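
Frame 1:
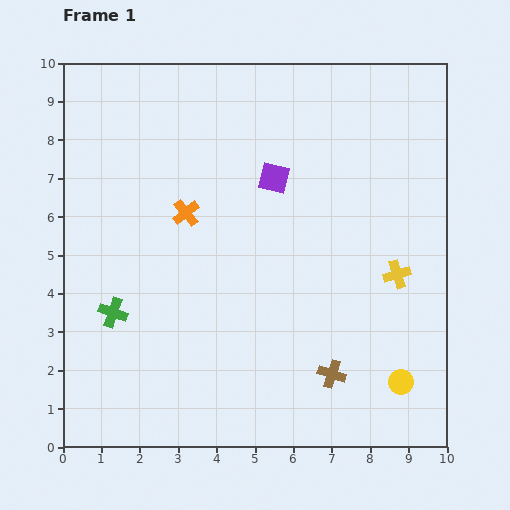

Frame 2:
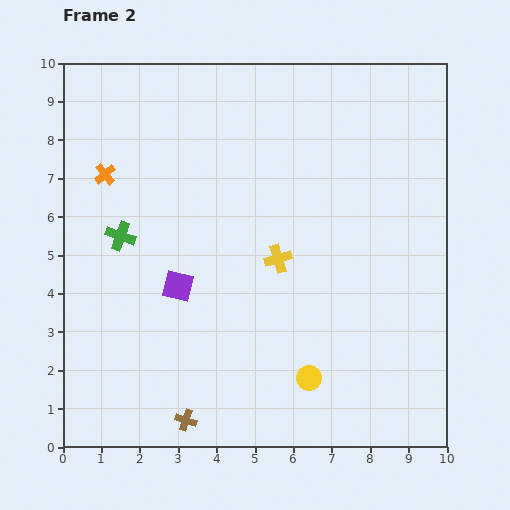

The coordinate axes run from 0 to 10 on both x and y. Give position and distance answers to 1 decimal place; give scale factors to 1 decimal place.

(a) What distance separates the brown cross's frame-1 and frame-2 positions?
4.0

The brown cross moved from (7.0, 1.9) to (3.2, 0.7), a distance of √(3.8² + 1.2²) ≈ 4.0.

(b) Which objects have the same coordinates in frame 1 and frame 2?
none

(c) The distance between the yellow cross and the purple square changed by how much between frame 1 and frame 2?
-1.4

Distance in frame 1: 4.1. Distance in frame 2: 2.7.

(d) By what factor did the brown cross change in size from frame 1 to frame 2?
0.8×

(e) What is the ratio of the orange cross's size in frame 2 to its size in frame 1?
0.8×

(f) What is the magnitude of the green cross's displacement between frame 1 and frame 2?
2.0

The green cross moved from (1.3, 3.5) to (1.5, 5.5), a distance of √(0.2² + 2.0²) ≈ 2.0.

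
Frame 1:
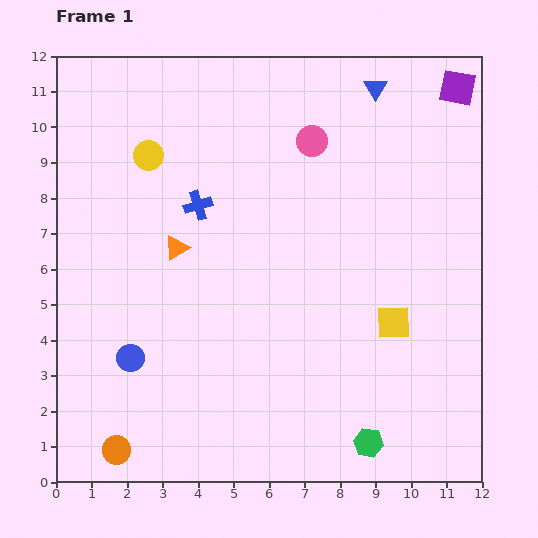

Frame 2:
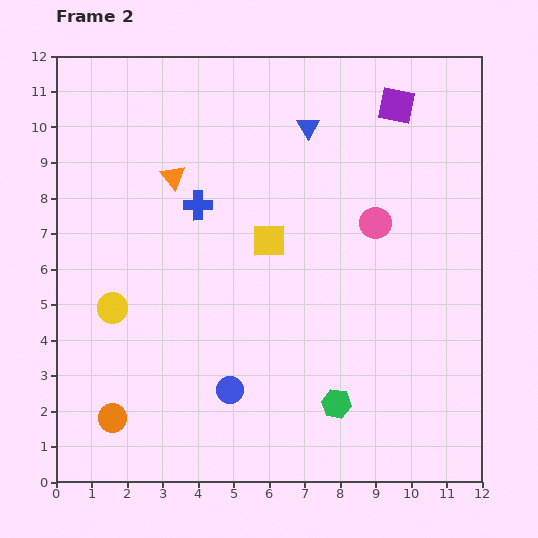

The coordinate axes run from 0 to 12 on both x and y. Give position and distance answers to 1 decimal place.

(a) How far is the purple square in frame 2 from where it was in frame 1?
1.8

The purple square moved from (11.3, 11.1) to (9.6, 10.6), a distance of √(1.7² + 0.5²) ≈ 1.8.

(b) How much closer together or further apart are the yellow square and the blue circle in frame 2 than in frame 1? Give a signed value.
-3.2

Distance in frame 1: 7.5. Distance in frame 2: 4.3.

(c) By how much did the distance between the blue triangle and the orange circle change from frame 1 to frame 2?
-2.6

Distance in frame 1: 12.5. Distance in frame 2: 9.9.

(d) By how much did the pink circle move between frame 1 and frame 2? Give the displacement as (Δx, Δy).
(1.8, -2.3)

The pink circle was at (7.2, 9.6) in frame 1 and (9.0, 7.3) in frame 2.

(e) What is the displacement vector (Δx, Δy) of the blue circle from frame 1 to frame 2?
(2.8, -0.9)

The blue circle was at (2.1, 3.5) in frame 1 and (4.9, 2.6) in frame 2.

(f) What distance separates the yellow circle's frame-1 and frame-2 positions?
4.4

The yellow circle moved from (2.6, 9.2) to (1.6, 4.9), a distance of √(1.0² + 4.3²) ≈ 4.4.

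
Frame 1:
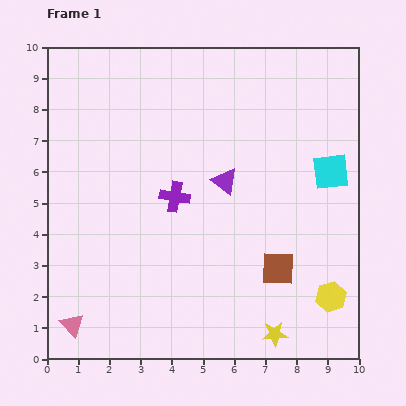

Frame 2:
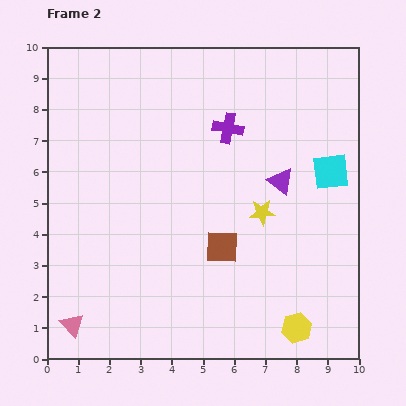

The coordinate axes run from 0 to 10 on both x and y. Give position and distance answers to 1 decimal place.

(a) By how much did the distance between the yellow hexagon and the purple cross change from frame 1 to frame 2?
+0.9

Distance in frame 1: 5.9. Distance in frame 2: 6.8.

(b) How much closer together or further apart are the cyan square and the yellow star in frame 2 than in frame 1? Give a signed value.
-2.9

Distance in frame 1: 5.5. Distance in frame 2: 2.6.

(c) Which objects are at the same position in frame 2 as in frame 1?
the cyan square, the pink triangle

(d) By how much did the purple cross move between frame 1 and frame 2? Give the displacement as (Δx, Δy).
(1.7, 2.2)

The purple cross was at (4.1, 5.2) in frame 1 and (5.8, 7.4) in frame 2.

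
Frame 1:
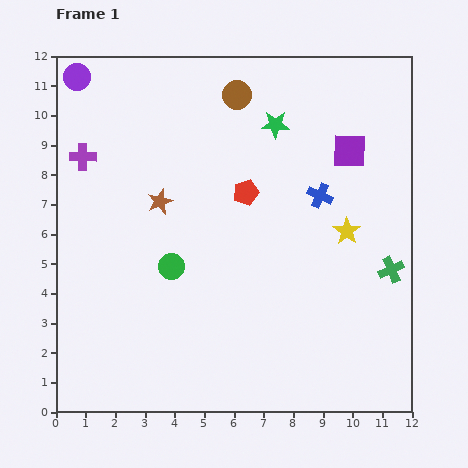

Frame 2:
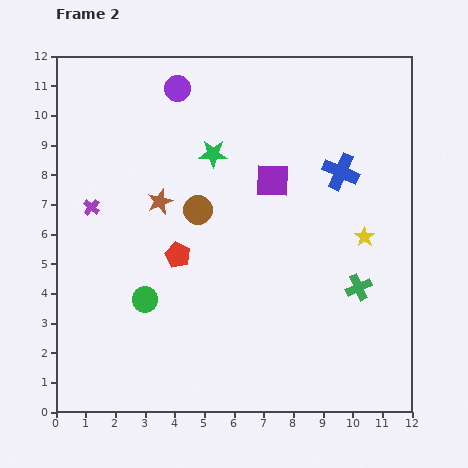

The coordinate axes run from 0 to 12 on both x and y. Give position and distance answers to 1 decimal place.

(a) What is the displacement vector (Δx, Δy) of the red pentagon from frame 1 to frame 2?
(-2.3, -2.1)

The red pentagon was at (6.4, 7.4) in frame 1 and (4.1, 5.3) in frame 2.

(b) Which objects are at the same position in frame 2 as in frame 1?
the brown star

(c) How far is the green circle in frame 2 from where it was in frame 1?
1.4

The green circle moved from (3.9, 4.9) to (3.0, 3.8), a distance of √(0.9² + 1.1²) ≈ 1.4.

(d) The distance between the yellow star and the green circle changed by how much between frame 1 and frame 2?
+1.7

Distance in frame 1: 6.0. Distance in frame 2: 7.7.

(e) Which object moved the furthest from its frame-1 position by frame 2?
the brown circle

(moved 4.1; next 3.4)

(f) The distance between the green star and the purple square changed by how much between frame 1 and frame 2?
-0.5

Distance in frame 1: 2.7. Distance in frame 2: 2.2.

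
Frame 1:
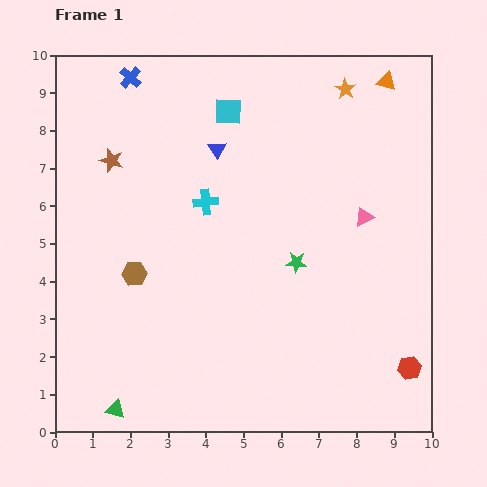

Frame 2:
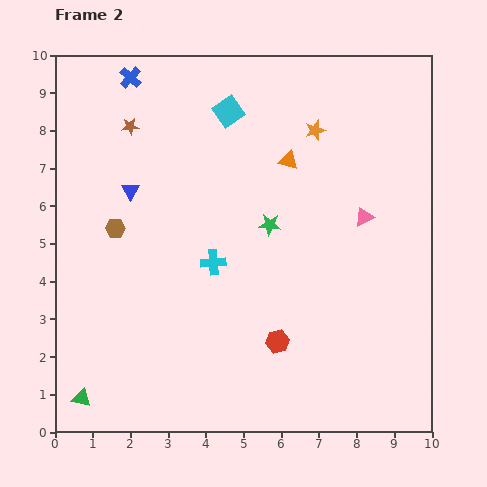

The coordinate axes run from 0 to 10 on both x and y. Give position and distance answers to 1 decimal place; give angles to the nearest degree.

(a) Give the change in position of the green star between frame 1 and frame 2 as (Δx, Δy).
(-0.7, 1.0)

The green star was at (6.4, 4.5) in frame 1 and (5.7, 5.5) in frame 2.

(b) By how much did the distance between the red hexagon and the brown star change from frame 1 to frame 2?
-2.7

Distance in frame 1: 9.6. Distance in frame 2: 6.9.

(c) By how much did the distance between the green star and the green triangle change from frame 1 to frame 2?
+0.6

Distance in frame 1: 6.2. Distance in frame 2: 6.8.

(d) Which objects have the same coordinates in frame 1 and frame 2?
the blue cross, the cyan square, the pink triangle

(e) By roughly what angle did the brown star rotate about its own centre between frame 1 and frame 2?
23° counter-clockwise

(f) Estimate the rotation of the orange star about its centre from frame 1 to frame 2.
22° clockwise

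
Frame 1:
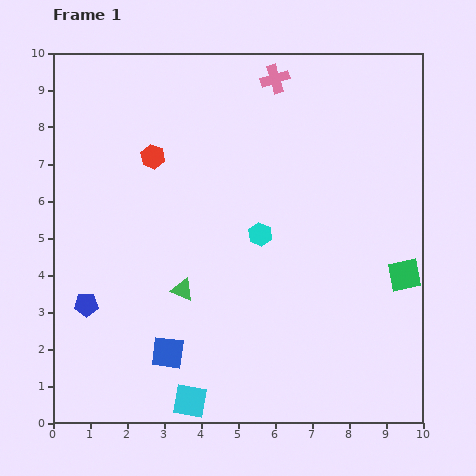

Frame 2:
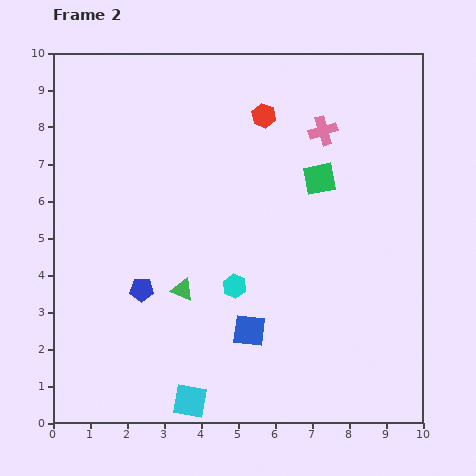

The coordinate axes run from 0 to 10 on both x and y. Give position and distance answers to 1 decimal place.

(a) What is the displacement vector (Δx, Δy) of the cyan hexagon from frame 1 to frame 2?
(-0.7, -1.4)

The cyan hexagon was at (5.6, 5.1) in frame 1 and (4.9, 3.7) in frame 2.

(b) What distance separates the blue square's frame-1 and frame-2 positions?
2.3

The blue square moved from (3.1, 1.9) to (5.3, 2.5), a distance of √(2.2² + 0.6²) ≈ 2.3.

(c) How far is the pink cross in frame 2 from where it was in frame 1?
1.9

The pink cross moved from (6.0, 9.3) to (7.3, 7.9), a distance of √(1.3² + 1.4²) ≈ 1.9.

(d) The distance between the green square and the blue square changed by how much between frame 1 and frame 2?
-2.2

Distance in frame 1: 6.7. Distance in frame 2: 4.5.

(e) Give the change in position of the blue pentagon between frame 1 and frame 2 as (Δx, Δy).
(1.5, 0.4)

The blue pentagon was at (0.9, 3.2) in frame 1 and (2.4, 3.6) in frame 2.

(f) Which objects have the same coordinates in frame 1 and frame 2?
the green triangle, the cyan square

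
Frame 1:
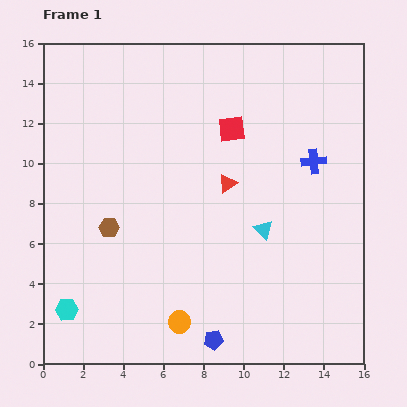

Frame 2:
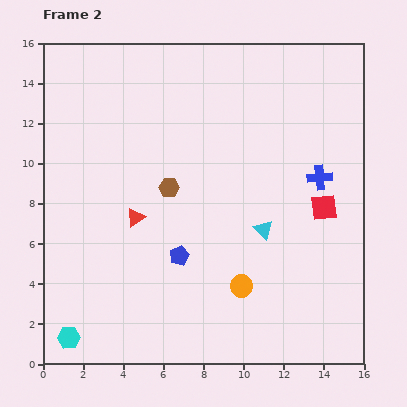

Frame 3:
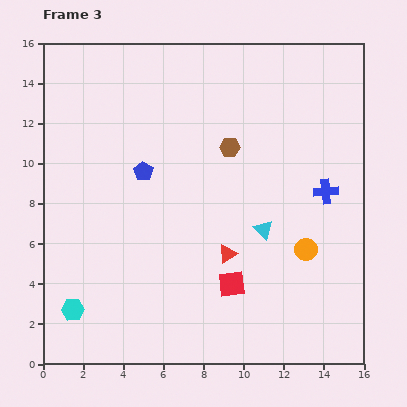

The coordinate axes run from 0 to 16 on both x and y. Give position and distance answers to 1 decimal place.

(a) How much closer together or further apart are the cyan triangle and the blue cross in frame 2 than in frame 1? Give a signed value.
-0.4

Distance in frame 1: 4.2. Distance in frame 2: 3.8.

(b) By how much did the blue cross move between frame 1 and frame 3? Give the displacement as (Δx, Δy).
(0.6, -1.5)

The blue cross was at (13.5, 10.1) in frame 1 and (14.1, 8.6) in frame 3.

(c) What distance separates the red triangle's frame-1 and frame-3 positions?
3.5

The red triangle moved from (9.2, 9.0) to (9.2, 5.5), a distance of √(0.0² + 3.5²) ≈ 3.5.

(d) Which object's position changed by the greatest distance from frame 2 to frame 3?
the red square

(moved 6.0; next 4.9)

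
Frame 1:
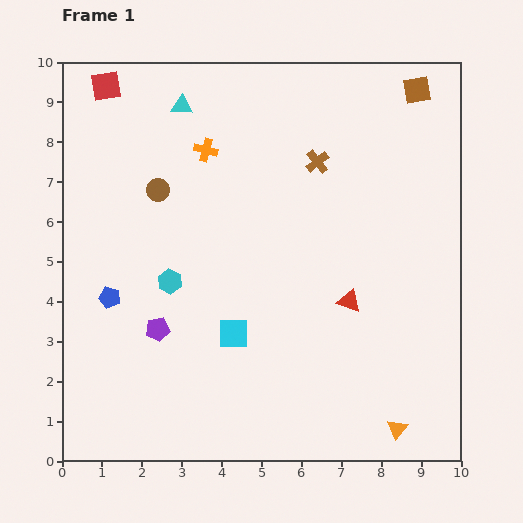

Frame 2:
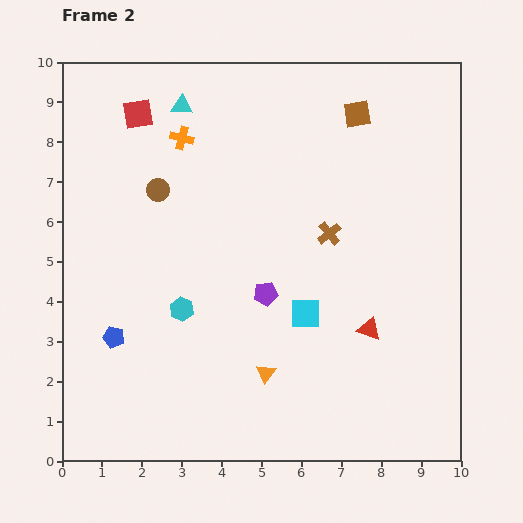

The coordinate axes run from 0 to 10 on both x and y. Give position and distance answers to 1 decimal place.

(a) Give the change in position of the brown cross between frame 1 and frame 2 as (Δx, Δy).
(0.3, -1.8)

The brown cross was at (6.4, 7.5) in frame 1 and (6.7, 5.7) in frame 2.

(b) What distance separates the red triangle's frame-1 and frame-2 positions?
0.9

The red triangle moved from (7.2, 4.0) to (7.7, 3.3), a distance of √(0.5² + 0.7²) ≈ 0.9.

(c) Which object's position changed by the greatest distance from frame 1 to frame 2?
the orange triangle

(moved 3.6; next 2.8)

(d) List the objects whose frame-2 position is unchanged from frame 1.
the brown circle, the cyan triangle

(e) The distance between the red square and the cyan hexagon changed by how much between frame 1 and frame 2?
-0.2

Distance in frame 1: 5.2. Distance in frame 2: 5.0.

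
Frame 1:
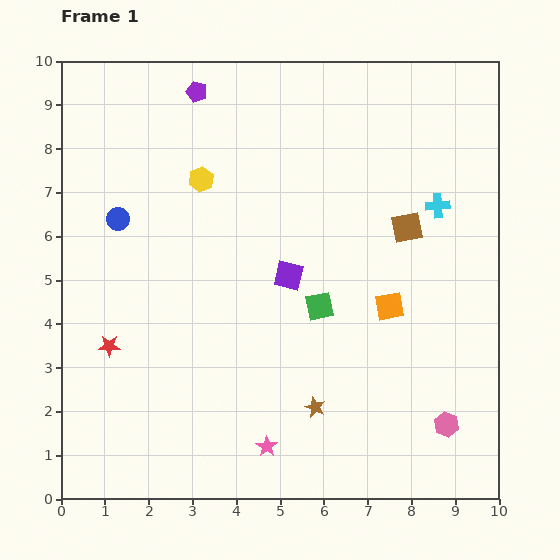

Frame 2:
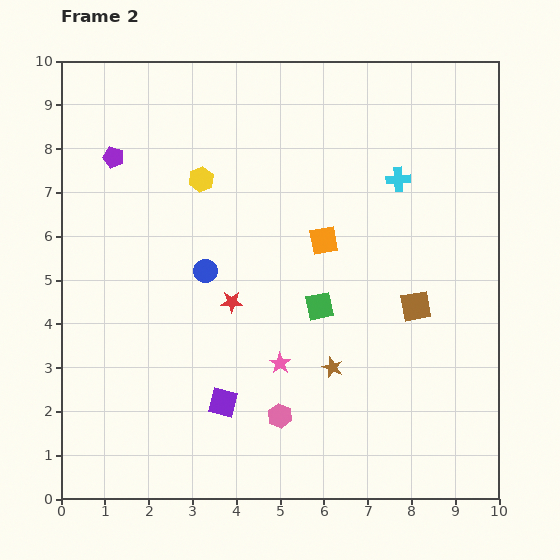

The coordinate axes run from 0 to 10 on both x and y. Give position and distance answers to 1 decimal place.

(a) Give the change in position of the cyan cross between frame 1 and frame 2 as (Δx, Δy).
(-0.9, 0.6)

The cyan cross was at (8.6, 6.7) in frame 1 and (7.7, 7.3) in frame 2.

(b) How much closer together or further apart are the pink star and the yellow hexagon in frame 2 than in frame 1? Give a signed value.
-1.7

Distance in frame 1: 6.3. Distance in frame 2: 4.6.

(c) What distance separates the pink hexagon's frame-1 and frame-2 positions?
3.8

The pink hexagon moved from (8.8, 1.7) to (5.0, 1.9), a distance of √(3.8² + 0.2²) ≈ 3.8.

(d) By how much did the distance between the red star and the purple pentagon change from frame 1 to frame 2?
-1.8

Distance in frame 1: 6.1. Distance in frame 2: 4.3.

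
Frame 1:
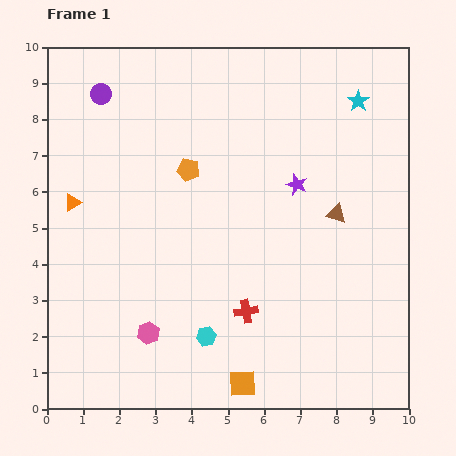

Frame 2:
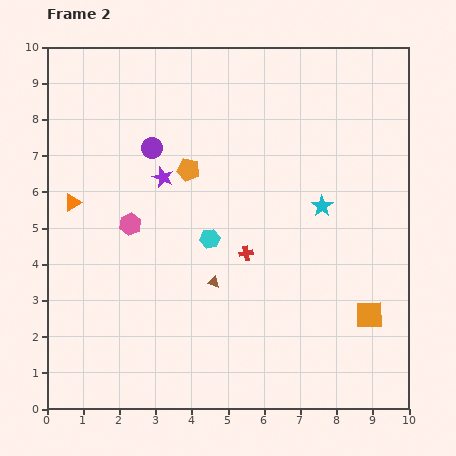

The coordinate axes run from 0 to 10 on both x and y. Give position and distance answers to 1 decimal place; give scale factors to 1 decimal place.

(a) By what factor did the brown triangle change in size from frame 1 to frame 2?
0.6×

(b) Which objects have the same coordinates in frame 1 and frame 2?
the orange pentagon, the orange triangle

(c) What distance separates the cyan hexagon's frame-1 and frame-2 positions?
2.7

The cyan hexagon moved from (4.4, 2.0) to (4.5, 4.7), a distance of √(0.1² + 2.7²) ≈ 2.7.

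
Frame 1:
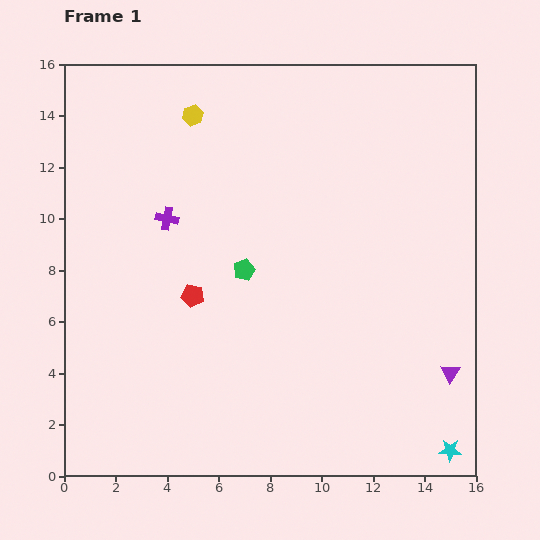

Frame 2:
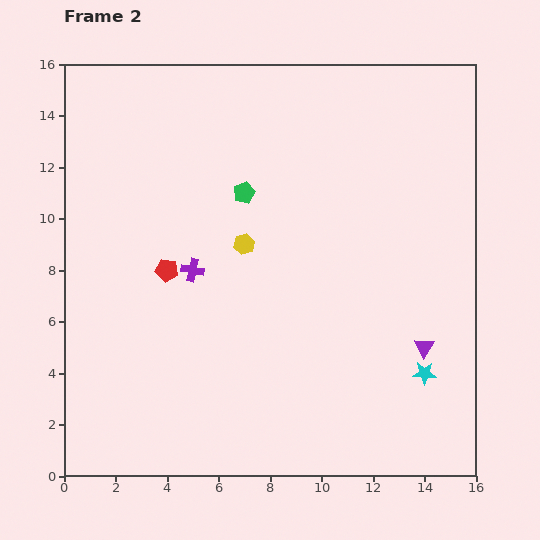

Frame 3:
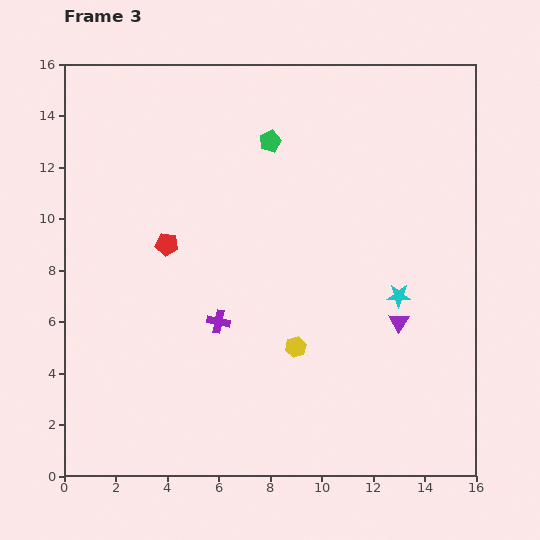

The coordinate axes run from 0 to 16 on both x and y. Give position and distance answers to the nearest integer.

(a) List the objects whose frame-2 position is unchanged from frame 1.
none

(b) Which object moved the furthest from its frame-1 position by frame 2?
the yellow hexagon

(moved 5; next 3)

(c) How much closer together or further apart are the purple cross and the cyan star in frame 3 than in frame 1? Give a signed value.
-7

Distance in frame 1: 14. Distance in frame 3: 7.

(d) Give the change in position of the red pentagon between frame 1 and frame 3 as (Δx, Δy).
(-1, 2)

The red pentagon was at (5, 7) in frame 1 and (4, 9) in frame 3.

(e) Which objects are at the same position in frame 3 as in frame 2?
none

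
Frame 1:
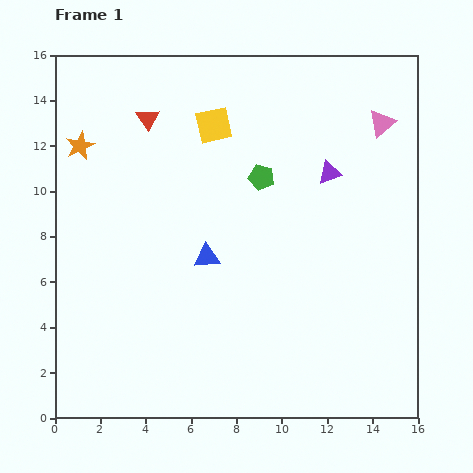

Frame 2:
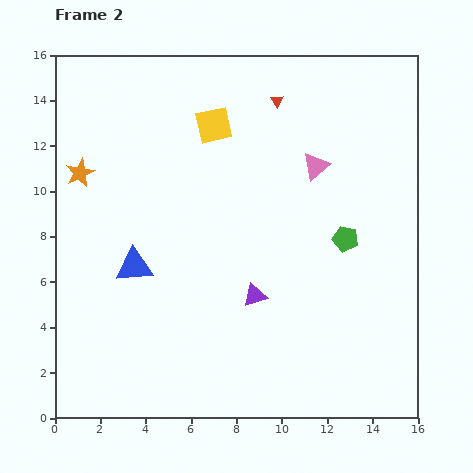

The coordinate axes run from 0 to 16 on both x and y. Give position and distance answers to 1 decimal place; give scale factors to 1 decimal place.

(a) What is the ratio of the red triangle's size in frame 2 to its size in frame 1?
0.6×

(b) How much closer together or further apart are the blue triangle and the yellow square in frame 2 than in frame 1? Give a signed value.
+1.3

Distance in frame 1: 5.8. Distance in frame 2: 7.1.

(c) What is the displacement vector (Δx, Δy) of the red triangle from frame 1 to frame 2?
(5.7, 0.8)

The red triangle was at (4.1, 13.2) in frame 1 and (9.8, 14.0) in frame 2.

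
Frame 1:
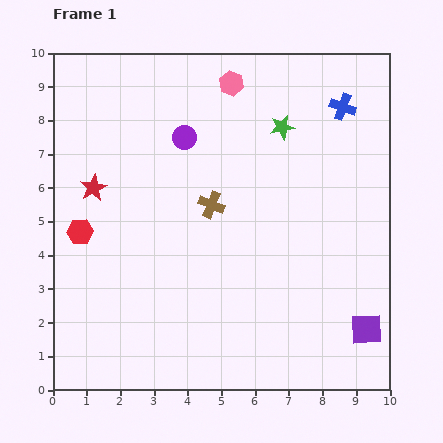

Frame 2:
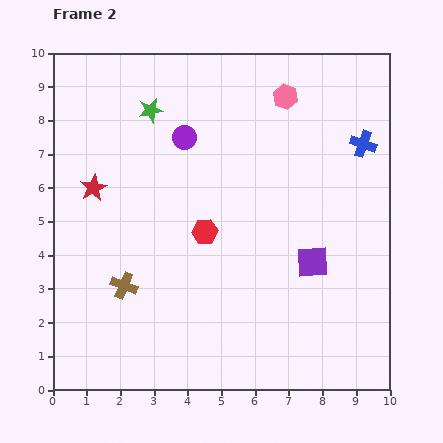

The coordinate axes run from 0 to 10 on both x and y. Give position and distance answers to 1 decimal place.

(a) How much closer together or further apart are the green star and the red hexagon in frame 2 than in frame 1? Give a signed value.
-2.9

Distance in frame 1: 6.8. Distance in frame 2: 3.9.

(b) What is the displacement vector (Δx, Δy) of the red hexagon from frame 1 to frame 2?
(3.7, 0.0)

The red hexagon was at (0.8, 4.7) in frame 1 and (4.5, 4.7) in frame 2.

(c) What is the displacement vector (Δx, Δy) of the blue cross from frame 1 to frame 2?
(0.6, -1.1)

The blue cross was at (8.6, 8.4) in frame 1 and (9.2, 7.3) in frame 2.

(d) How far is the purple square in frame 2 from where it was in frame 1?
2.6

The purple square moved from (9.3, 1.8) to (7.7, 3.8), a distance of √(1.6² + 2.0²) ≈ 2.6.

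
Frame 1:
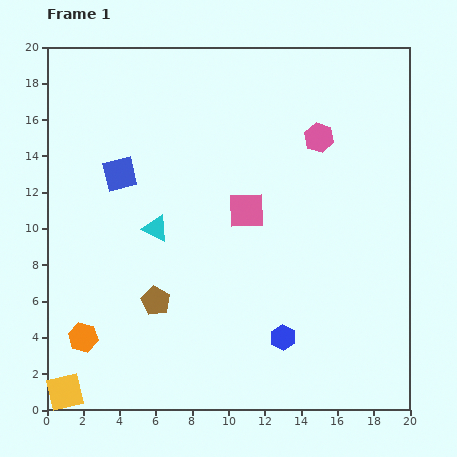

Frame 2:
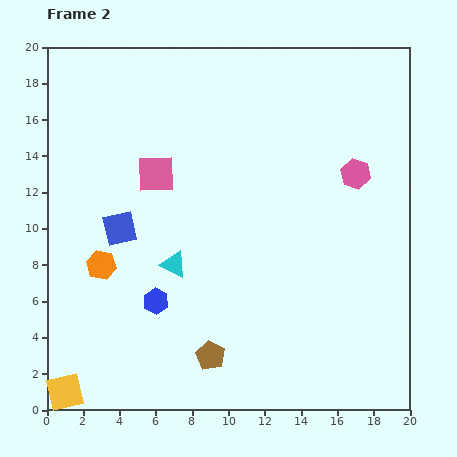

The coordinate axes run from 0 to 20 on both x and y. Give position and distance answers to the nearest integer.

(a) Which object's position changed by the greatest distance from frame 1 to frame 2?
the blue hexagon

(moved 7; next 5)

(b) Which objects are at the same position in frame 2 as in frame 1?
the yellow square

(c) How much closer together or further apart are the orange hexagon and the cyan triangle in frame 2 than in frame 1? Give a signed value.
-3

Distance in frame 1: 7. Distance in frame 2: 4.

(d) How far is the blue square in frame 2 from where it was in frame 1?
3

The blue square moved from (4, 13) to (4, 10), a distance of √(0² + 3²) ≈ 3.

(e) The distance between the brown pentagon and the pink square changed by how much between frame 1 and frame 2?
+3

Distance in frame 1: 7. Distance in frame 2: 10.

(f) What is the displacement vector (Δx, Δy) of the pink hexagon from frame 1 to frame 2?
(2, -2)

The pink hexagon was at (15, 15) in frame 1 and (17, 13) in frame 2.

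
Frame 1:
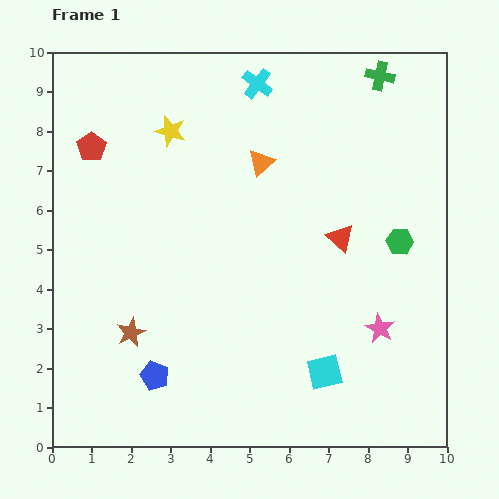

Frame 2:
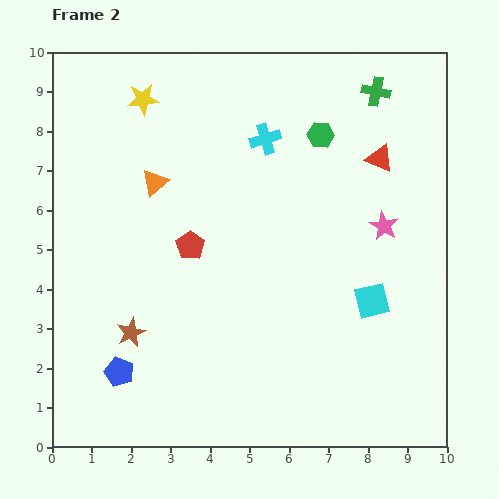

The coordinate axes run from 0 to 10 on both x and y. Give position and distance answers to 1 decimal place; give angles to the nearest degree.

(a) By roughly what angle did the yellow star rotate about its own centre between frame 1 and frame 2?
21° counter-clockwise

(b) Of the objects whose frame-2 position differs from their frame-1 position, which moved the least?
the green cross

(moved 0.4)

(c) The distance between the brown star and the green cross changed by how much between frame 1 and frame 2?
-0.4

Distance in frame 1: 9.1. Distance in frame 2: 8.7.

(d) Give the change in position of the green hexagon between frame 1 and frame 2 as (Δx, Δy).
(-2.0, 2.7)

The green hexagon was at (8.8, 5.2) in frame 1 and (6.8, 7.9) in frame 2.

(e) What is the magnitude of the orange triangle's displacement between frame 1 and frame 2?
2.7

The orange triangle moved from (5.3, 7.2) to (2.6, 6.7), a distance of √(2.7² + 0.5²) ≈ 2.7.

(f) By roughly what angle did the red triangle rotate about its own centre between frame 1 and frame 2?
17° counter-clockwise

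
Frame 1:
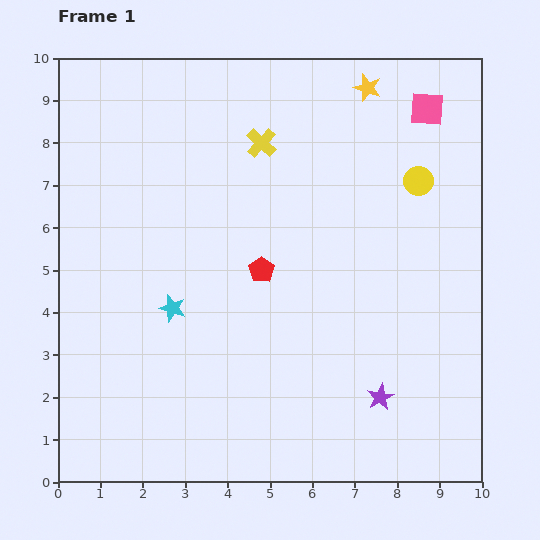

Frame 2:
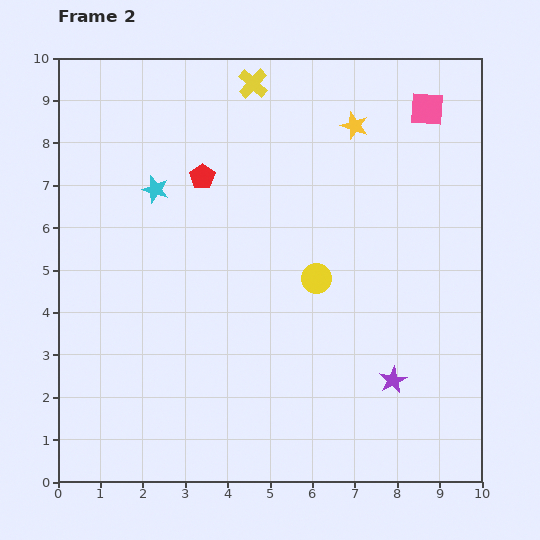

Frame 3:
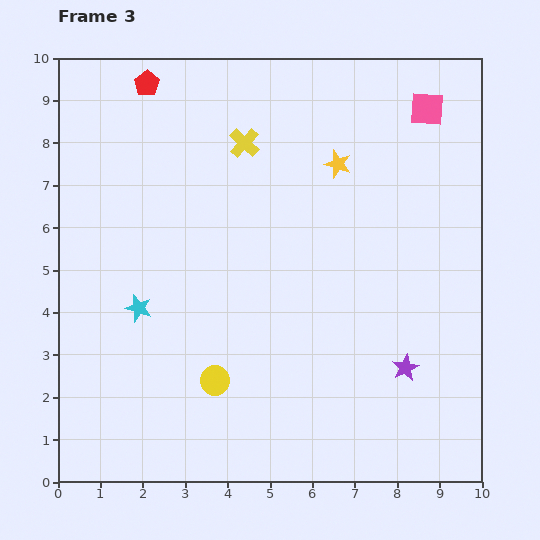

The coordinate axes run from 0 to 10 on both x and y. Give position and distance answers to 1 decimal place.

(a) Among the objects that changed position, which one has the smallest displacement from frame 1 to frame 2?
the purple star

(moved 0.5)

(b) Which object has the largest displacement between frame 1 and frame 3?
the yellow circle

(moved 6.7; next 5.2)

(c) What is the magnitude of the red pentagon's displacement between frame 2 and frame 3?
2.6

The red pentagon moved from (3.4, 7.2) to (2.1, 9.4), a distance of √(1.3² + 2.2²) ≈ 2.6.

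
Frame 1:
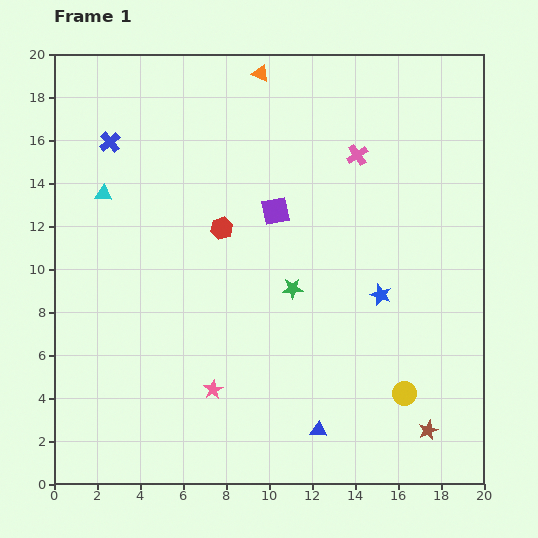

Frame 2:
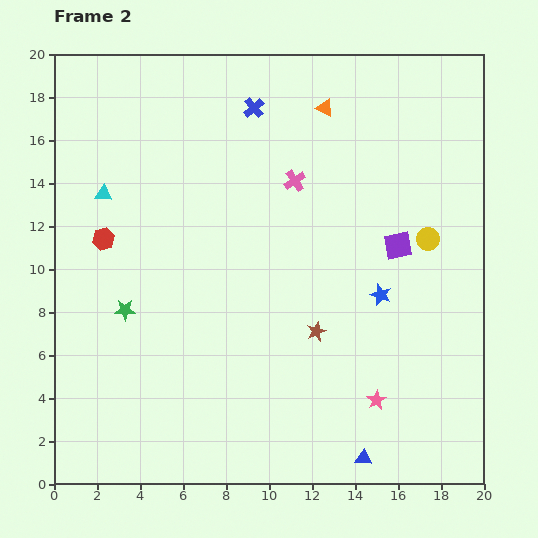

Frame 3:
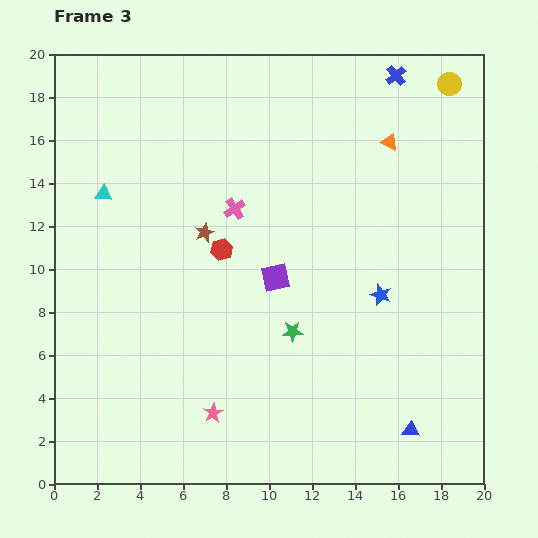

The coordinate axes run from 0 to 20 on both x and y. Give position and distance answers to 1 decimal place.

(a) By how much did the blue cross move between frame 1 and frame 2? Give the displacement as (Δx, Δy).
(6.7, 1.6)

The blue cross was at (2.6, 15.9) in frame 1 and (9.3, 17.5) in frame 2.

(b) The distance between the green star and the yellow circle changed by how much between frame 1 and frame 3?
+6.5

Distance in frame 1: 7.1. Distance in frame 3: 13.6.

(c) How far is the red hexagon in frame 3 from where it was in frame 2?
5.5

The red hexagon moved from (2.3, 11.4) to (7.8, 10.9), a distance of √(5.5² + 0.5²) ≈ 5.5.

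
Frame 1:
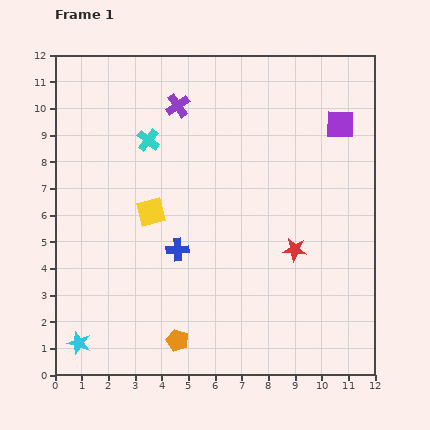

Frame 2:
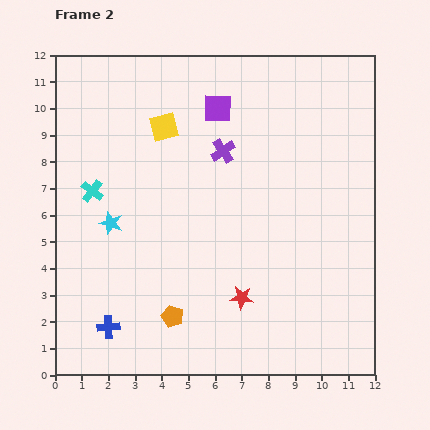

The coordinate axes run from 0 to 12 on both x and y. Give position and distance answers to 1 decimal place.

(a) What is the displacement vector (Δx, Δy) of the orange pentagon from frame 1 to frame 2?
(-0.2, 0.9)

The orange pentagon was at (4.6, 1.3) in frame 1 and (4.4, 2.2) in frame 2.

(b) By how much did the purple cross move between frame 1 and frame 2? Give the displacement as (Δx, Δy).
(1.7, -1.7)

The purple cross was at (4.6, 10.1) in frame 1 and (6.3, 8.4) in frame 2.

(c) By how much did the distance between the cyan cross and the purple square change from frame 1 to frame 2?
-1.6

Distance in frame 1: 7.2. Distance in frame 2: 5.6.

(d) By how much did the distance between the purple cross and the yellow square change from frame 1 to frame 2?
-1.7

Distance in frame 1: 4.1. Distance in frame 2: 2.4.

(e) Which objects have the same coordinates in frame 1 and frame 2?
none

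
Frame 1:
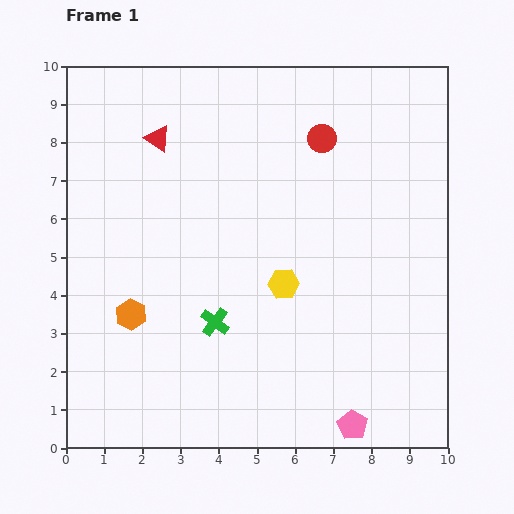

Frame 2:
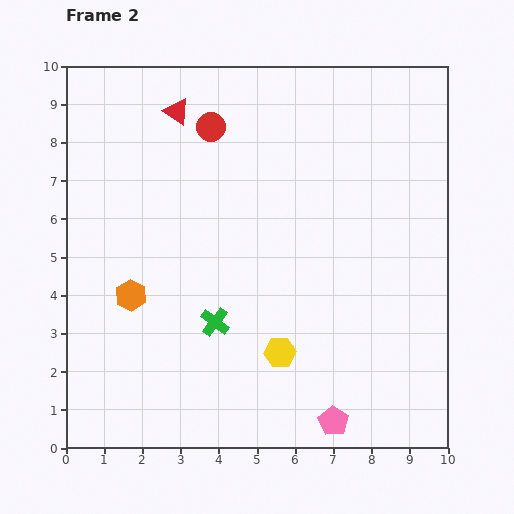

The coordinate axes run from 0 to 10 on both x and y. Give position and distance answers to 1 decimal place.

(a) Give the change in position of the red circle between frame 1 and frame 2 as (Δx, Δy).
(-2.9, 0.3)

The red circle was at (6.7, 8.1) in frame 1 and (3.8, 8.4) in frame 2.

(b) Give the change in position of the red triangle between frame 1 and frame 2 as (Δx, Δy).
(0.5, 0.7)

The red triangle was at (2.4, 8.1) in frame 1 and (2.9, 8.8) in frame 2.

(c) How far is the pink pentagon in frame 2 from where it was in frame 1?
0.5

The pink pentagon moved from (7.5, 0.6) to (7.0, 0.7), a distance of √(0.5² + 0.1²) ≈ 0.5.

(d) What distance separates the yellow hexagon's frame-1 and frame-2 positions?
1.8

The yellow hexagon moved from (5.7, 4.3) to (5.6, 2.5), a distance of √(0.1² + 1.8²) ≈ 1.8.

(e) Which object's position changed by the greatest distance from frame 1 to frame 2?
the red circle

(moved 2.9; next 1.8)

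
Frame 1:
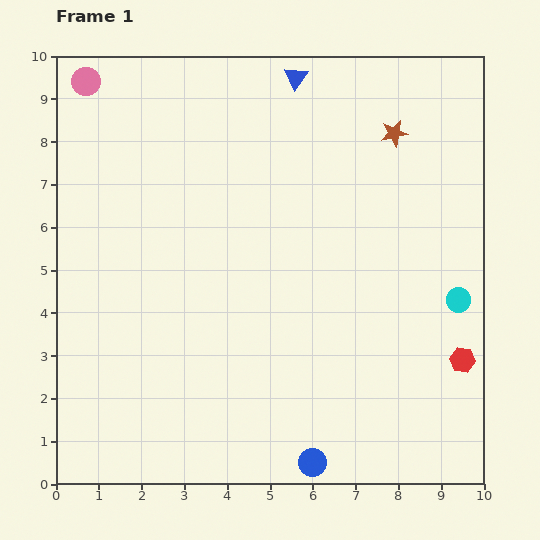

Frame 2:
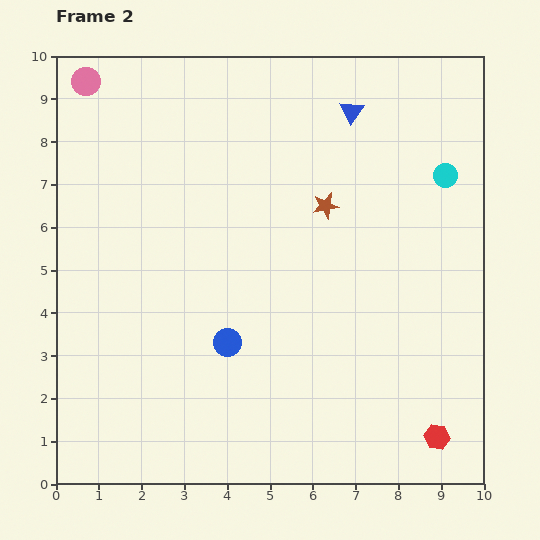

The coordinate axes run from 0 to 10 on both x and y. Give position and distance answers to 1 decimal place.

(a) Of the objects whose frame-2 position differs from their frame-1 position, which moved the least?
the blue triangle

(moved 1.5)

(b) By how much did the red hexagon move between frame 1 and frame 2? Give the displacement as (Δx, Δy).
(-0.6, -1.8)

The red hexagon was at (9.5, 2.9) in frame 1 and (8.9, 1.1) in frame 2.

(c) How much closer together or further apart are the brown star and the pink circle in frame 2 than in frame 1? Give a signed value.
-1.0

Distance in frame 1: 7.3. Distance in frame 2: 6.3.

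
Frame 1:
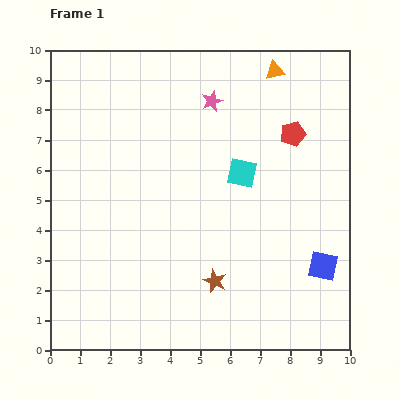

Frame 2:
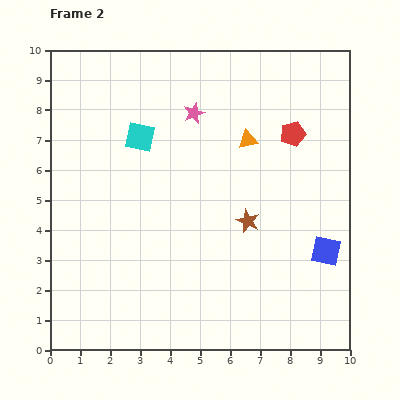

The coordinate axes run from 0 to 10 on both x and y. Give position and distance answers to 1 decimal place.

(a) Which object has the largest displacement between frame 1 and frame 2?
the cyan square

(moved 3.6; next 2.5)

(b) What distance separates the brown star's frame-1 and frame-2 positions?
2.3

The brown star moved from (5.5, 2.3) to (6.6, 4.3), a distance of √(1.1² + 2.0²) ≈ 2.3.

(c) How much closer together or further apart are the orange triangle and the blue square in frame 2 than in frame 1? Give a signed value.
-2.2

Distance in frame 1: 6.7. Distance in frame 2: 4.5.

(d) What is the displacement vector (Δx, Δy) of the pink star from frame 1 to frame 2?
(-0.6, -0.4)

The pink star was at (5.4, 8.3) in frame 1 and (4.8, 7.9) in frame 2.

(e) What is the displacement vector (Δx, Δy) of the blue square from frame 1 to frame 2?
(0.1, 0.5)

The blue square was at (9.1, 2.8) in frame 1 and (9.2, 3.3) in frame 2.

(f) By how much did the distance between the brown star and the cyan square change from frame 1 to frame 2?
+0.9

Distance in frame 1: 3.7. Distance in frame 2: 4.6.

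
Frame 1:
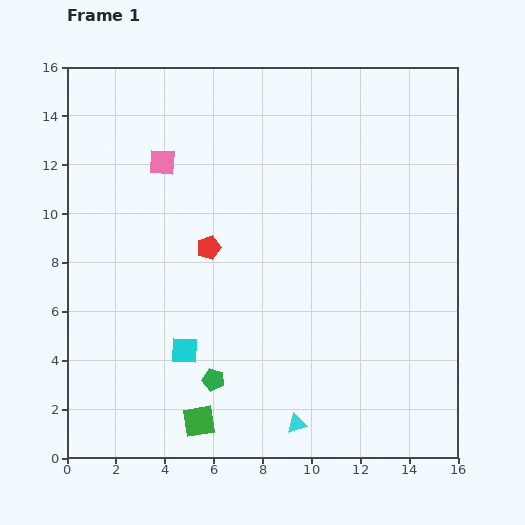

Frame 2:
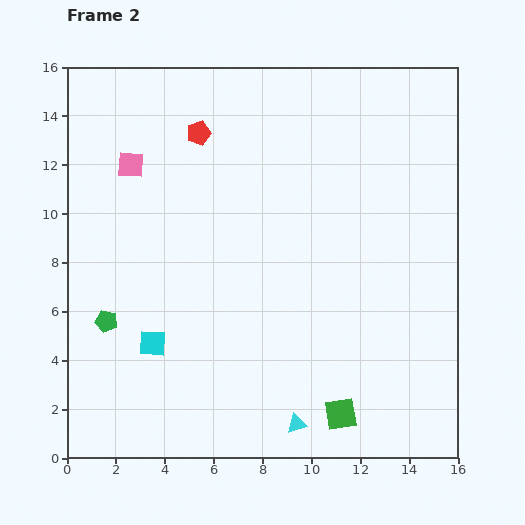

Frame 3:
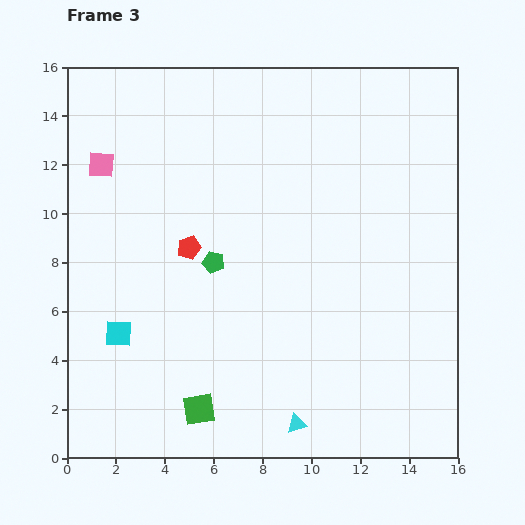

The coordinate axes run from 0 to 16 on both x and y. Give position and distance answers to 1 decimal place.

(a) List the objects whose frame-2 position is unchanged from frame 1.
the cyan triangle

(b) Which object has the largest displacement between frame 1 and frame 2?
the green square

(moved 5.8; next 5.0)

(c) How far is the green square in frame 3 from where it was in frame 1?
0.5

The green square moved from (5.4, 1.5) to (5.4, 2.0), a distance of √(0.0² + 0.5²) ≈ 0.5.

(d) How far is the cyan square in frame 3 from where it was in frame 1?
2.8

The cyan square moved from (4.8, 4.4) to (2.1, 5.1), a distance of √(2.7² + 0.7²) ≈ 2.8.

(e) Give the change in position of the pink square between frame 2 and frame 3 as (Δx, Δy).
(-1.2, 0.0)

The pink square was at (2.6, 12.0) in frame 2 and (1.4, 12.0) in frame 3.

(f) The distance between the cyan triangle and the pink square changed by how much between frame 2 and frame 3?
+0.7

Distance in frame 2: 12.6. Distance in frame 3: 13.3.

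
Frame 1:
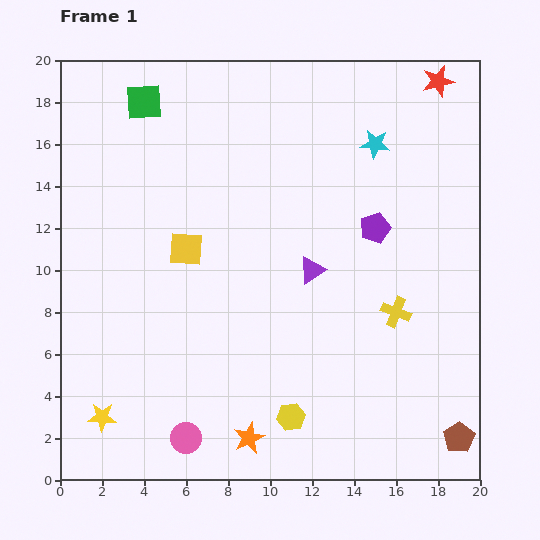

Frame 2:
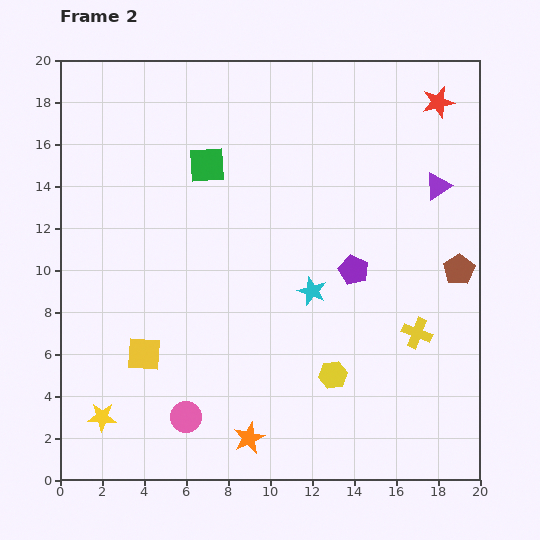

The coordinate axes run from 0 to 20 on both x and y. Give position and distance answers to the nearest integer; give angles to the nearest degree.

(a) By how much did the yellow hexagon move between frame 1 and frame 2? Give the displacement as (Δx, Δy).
(2, 2)

The yellow hexagon was at (11, 3) in frame 1 and (13, 5) in frame 2.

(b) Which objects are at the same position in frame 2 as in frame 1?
the yellow star, the orange star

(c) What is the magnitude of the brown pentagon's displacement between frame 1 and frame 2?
8

The brown pentagon moved from (19, 2) to (19, 10), a distance of √(0² + 8²) ≈ 8.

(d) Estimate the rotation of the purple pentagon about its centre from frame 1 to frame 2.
28° counter-clockwise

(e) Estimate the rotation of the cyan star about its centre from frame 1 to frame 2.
15° clockwise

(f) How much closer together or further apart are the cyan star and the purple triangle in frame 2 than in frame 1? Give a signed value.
+1

Distance in frame 1: 7. Distance in frame 2: 8.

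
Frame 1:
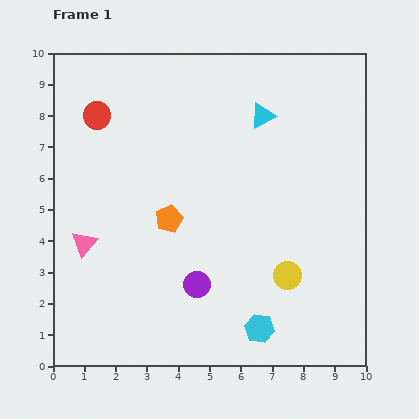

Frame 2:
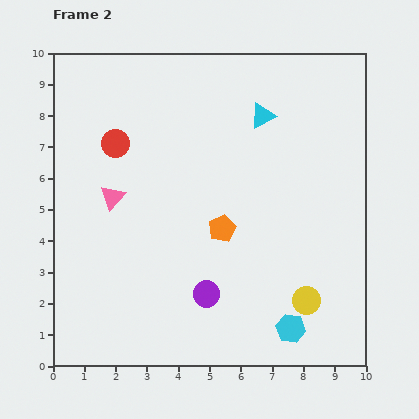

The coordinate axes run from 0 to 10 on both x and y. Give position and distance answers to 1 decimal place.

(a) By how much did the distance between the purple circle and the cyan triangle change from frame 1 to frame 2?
+0.2

Distance in frame 1: 5.8. Distance in frame 2: 6.0.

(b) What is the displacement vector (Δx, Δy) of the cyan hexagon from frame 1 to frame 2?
(1.0, 0.0)

The cyan hexagon was at (6.6, 1.2) in frame 1 and (7.6, 1.2) in frame 2.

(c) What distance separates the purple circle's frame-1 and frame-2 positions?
0.4

The purple circle moved from (4.6, 2.6) to (4.9, 2.3), a distance of √(0.3² + 0.3²) ≈ 0.4.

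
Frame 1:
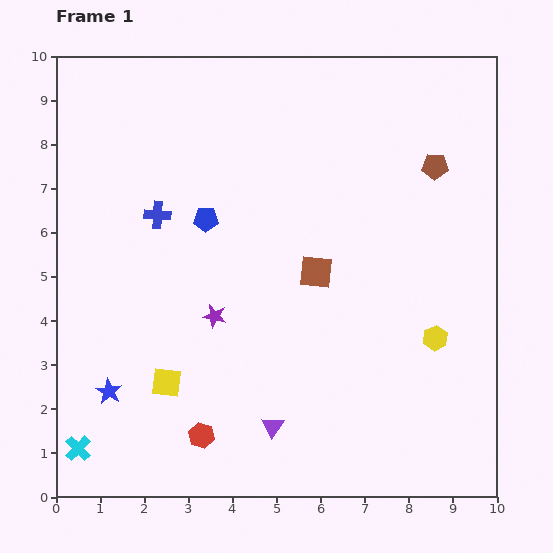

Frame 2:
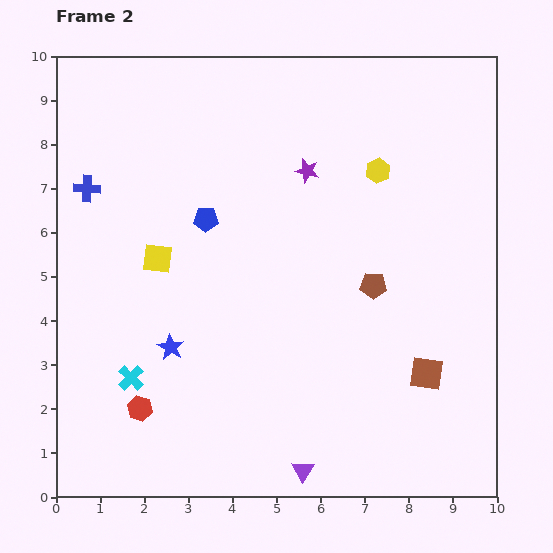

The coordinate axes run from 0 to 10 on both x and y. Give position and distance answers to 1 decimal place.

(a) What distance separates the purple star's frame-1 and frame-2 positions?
3.9

The purple star moved from (3.6, 4.1) to (5.7, 7.4), a distance of √(2.1² + 3.3²) ≈ 3.9.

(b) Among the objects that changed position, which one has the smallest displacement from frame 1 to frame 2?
the purple triangle

(moved 1.2)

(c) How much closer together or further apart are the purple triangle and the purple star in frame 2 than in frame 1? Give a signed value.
+4.0

Distance in frame 1: 2.8. Distance in frame 2: 6.8.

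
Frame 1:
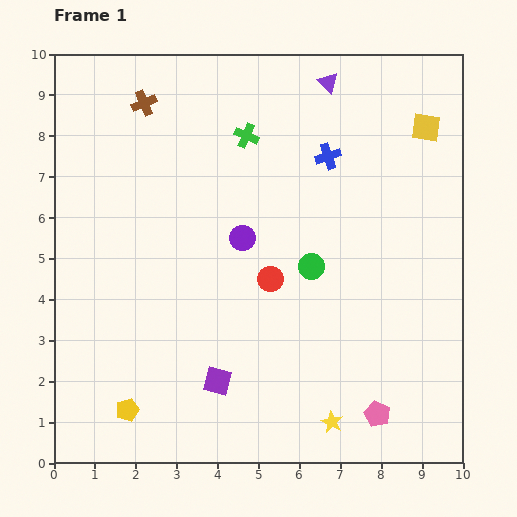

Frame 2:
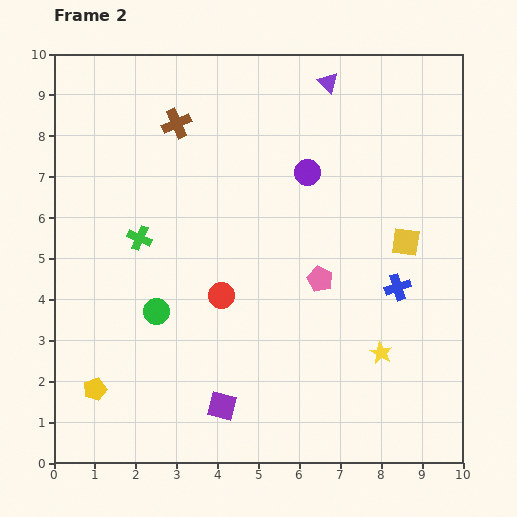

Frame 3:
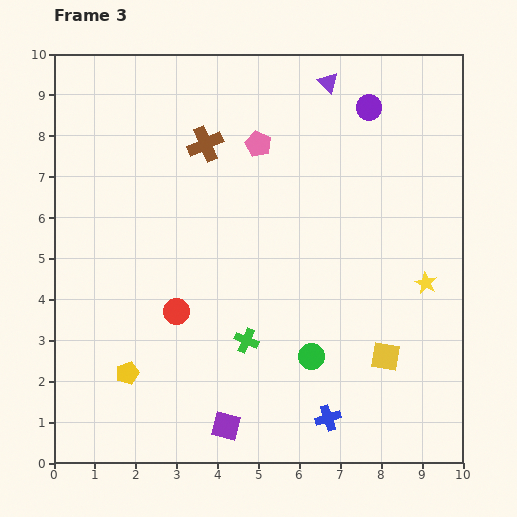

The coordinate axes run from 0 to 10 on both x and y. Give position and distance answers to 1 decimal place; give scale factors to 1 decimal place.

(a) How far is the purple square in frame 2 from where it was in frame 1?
0.6

The purple square moved from (4.0, 2.0) to (4.1, 1.4), a distance of √(0.1² + 0.6²) ≈ 0.6.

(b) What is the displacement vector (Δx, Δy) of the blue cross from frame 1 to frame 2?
(1.7, -3.2)

The blue cross was at (6.7, 7.5) in frame 1 and (8.4, 4.3) in frame 2.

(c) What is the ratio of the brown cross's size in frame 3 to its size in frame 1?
1.4×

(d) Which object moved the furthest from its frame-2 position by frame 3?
the green circle

(moved 4.0; next 3.6)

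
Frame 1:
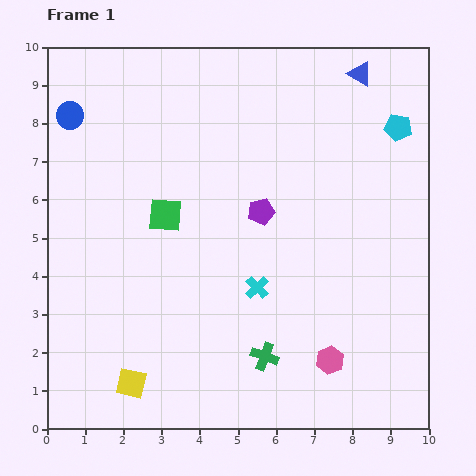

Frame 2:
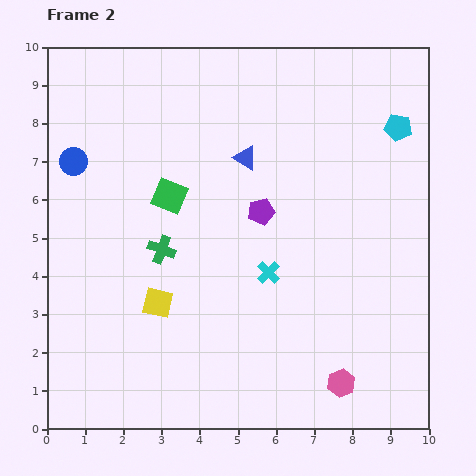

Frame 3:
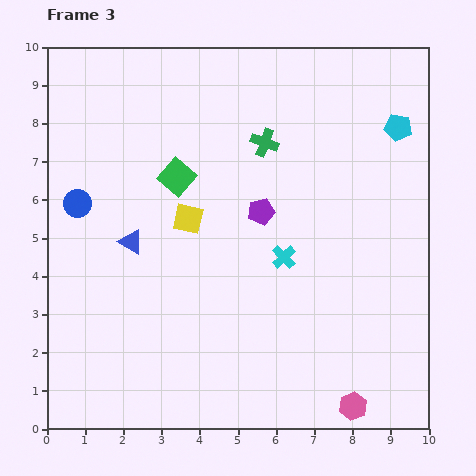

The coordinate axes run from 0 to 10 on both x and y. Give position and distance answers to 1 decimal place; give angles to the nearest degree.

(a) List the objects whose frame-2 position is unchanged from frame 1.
the purple pentagon, the cyan pentagon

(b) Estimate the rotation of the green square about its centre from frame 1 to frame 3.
36° clockwise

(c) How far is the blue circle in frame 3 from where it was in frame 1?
2.3

The blue circle moved from (0.6, 8.2) to (0.8, 5.9), a distance of √(0.2² + 2.3²) ≈ 2.3.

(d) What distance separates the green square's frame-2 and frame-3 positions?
0.5

The green square moved from (3.2, 6.1) to (3.4, 6.6), a distance of √(0.2² + 0.5²) ≈ 0.5.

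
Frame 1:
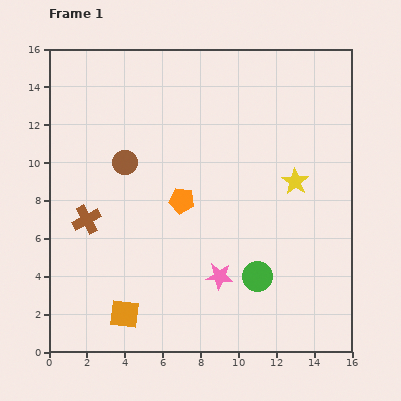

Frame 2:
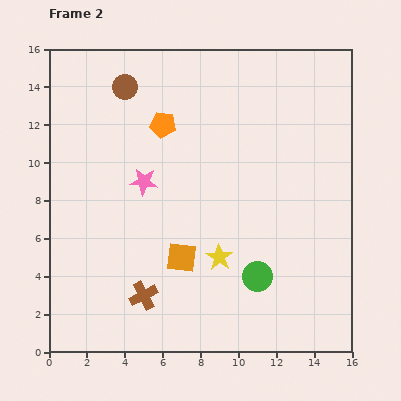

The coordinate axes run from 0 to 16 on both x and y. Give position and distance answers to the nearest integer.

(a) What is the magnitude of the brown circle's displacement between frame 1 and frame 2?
4

The brown circle moved from (4, 10) to (4, 14), a distance of √(0² + 4²) ≈ 4.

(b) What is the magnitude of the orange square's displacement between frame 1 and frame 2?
4

The orange square moved from (4, 2) to (7, 5), a distance of √(3² + 3²) ≈ 4.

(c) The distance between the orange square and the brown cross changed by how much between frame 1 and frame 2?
-2

Distance in frame 1: 5. Distance in frame 2: 3.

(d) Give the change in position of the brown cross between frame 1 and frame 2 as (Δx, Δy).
(3, -4)

The brown cross was at (2, 7) in frame 1 and (5, 3) in frame 2.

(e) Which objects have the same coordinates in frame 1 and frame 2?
the green circle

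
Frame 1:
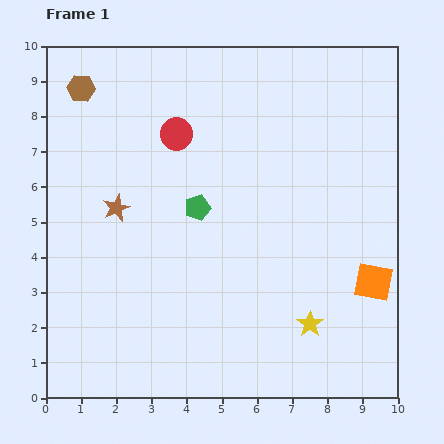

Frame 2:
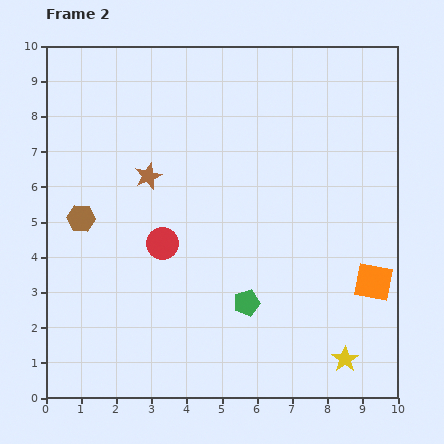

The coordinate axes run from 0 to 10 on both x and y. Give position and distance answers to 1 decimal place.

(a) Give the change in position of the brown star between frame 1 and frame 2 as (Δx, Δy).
(0.9, 0.9)

The brown star was at (2.0, 5.4) in frame 1 and (2.9, 6.3) in frame 2.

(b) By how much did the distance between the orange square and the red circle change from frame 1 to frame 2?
-0.9

Distance in frame 1: 7.0. Distance in frame 2: 6.1.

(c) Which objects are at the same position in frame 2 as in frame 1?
the orange square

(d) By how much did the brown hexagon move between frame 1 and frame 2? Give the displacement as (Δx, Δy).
(0.0, -3.7)

The brown hexagon was at (1.0, 8.8) in frame 1 and (1.0, 5.1) in frame 2.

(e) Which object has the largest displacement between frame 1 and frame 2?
the brown hexagon

(moved 3.7; next 3.1)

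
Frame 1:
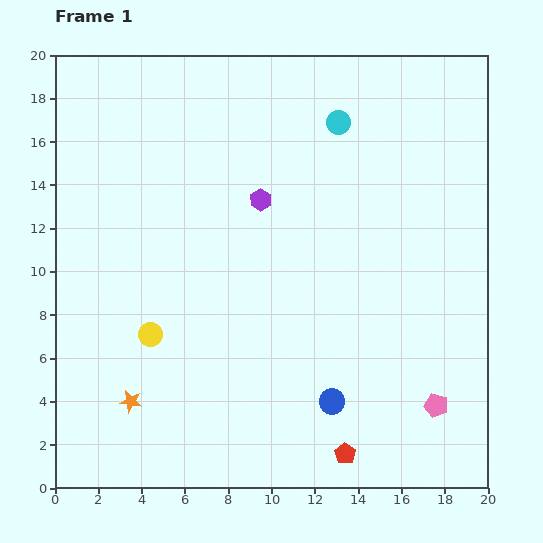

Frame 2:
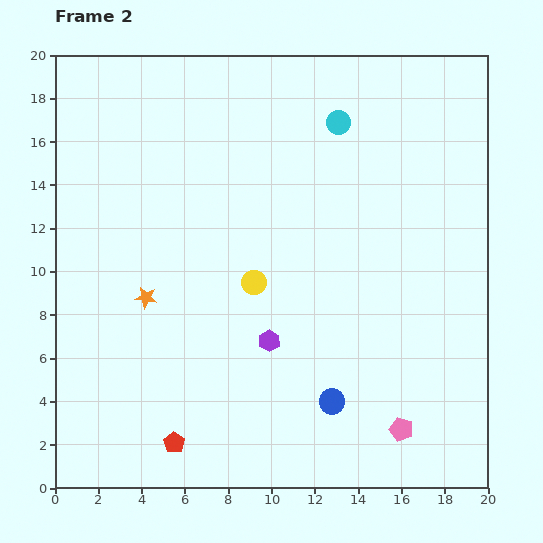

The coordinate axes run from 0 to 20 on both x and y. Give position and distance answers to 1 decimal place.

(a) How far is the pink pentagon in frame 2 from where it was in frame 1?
1.9

The pink pentagon moved from (17.6, 3.8) to (16.0, 2.7), a distance of √(1.6² + 1.1²) ≈ 1.9.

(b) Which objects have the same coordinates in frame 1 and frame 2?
the blue circle, the cyan circle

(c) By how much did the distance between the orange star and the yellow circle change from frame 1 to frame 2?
+1.8

Distance in frame 1: 3.2. Distance in frame 2: 5.0.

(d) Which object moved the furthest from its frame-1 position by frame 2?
the red pentagon

(moved 7.9; next 6.5)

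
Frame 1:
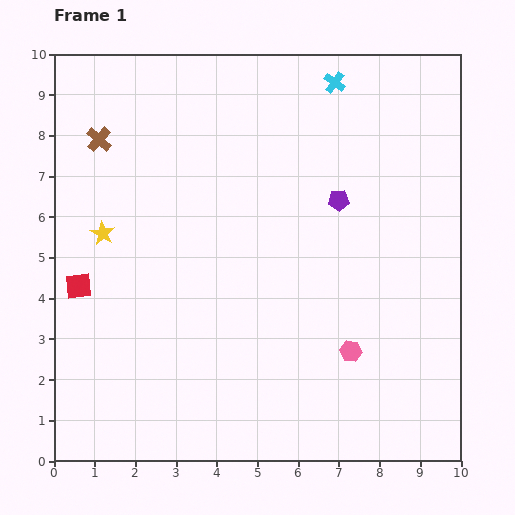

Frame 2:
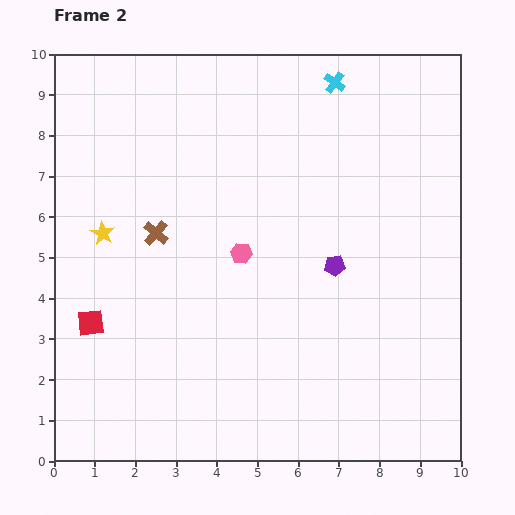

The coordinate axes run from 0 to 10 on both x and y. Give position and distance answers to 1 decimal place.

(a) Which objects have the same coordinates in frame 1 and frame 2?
the cyan cross, the yellow star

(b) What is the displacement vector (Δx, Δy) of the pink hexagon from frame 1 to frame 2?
(-2.7, 2.4)

The pink hexagon was at (7.3, 2.7) in frame 1 and (4.6, 5.1) in frame 2.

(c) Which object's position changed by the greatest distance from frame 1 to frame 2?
the pink hexagon

(moved 3.6; next 2.7)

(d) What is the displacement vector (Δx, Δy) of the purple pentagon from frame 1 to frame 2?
(-0.1, -1.6)

The purple pentagon was at (7.0, 6.4) in frame 1 and (6.9, 4.8) in frame 2.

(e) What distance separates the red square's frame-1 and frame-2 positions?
0.9

The red square moved from (0.6, 4.3) to (0.9, 3.4), a distance of √(0.3² + 0.9²) ≈ 0.9.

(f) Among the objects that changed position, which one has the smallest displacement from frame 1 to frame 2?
the red square

(moved 0.9)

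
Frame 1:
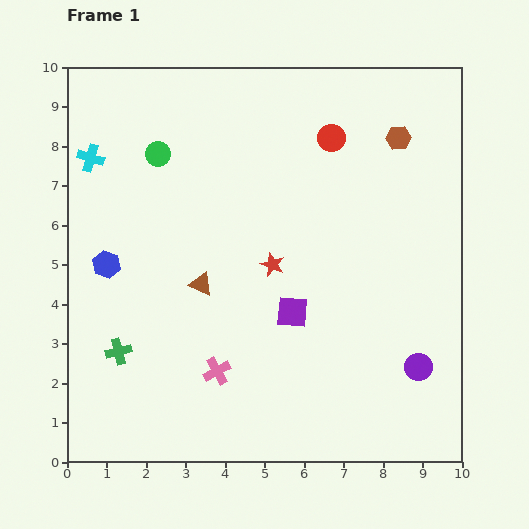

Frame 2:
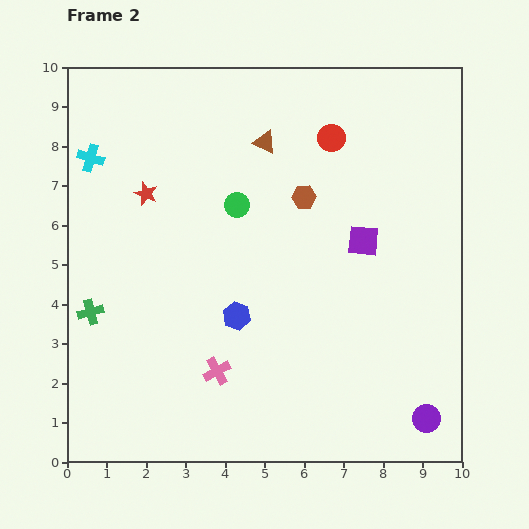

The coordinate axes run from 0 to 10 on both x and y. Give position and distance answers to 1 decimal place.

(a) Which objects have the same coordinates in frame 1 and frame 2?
the pink cross, the cyan cross, the red circle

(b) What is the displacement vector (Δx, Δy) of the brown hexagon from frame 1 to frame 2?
(-2.4, -1.5)

The brown hexagon was at (8.4, 8.2) in frame 1 and (6.0, 6.7) in frame 2.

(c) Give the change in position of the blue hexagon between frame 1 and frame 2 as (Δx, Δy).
(3.3, -1.3)

The blue hexagon was at (1.0, 5.0) in frame 1 and (4.3, 3.7) in frame 2.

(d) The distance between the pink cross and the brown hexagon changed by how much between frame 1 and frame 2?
-2.6

Distance in frame 1: 7.5. Distance in frame 2: 4.9.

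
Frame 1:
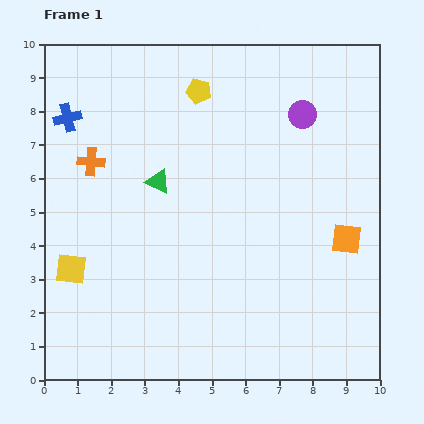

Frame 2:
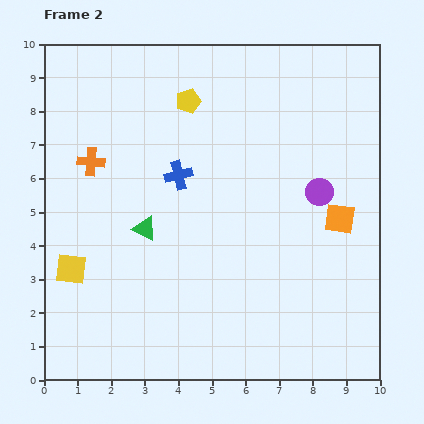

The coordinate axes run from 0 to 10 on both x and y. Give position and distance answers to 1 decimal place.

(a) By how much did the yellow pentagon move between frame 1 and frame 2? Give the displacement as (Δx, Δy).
(-0.3, -0.3)

The yellow pentagon was at (4.6, 8.6) in frame 1 and (4.3, 8.3) in frame 2.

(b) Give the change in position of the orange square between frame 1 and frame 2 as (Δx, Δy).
(-0.2, 0.6)

The orange square was at (9.0, 4.2) in frame 1 and (8.8, 4.8) in frame 2.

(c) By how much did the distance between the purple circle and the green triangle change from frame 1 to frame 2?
+0.6

Distance in frame 1: 4.7. Distance in frame 2: 5.3.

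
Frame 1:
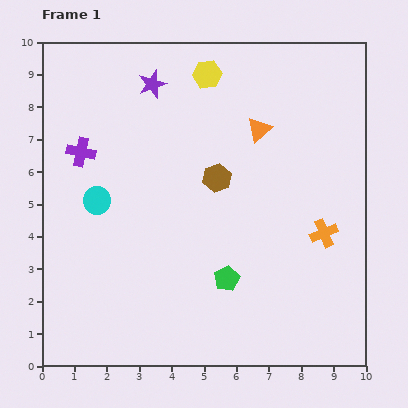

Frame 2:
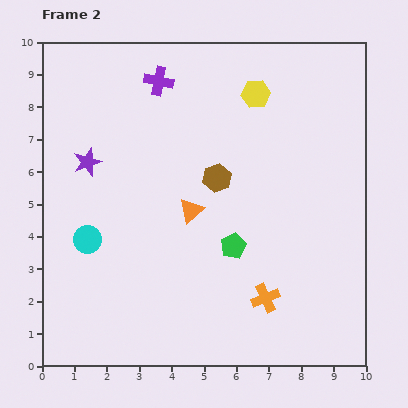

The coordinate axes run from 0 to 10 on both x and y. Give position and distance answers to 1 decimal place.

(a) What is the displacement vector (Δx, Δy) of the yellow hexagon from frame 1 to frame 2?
(1.5, -0.6)

The yellow hexagon was at (5.1, 9.0) in frame 1 and (6.6, 8.4) in frame 2.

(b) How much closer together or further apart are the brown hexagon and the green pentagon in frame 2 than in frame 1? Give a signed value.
-0.9

Distance in frame 1: 3.1. Distance in frame 2: 2.2.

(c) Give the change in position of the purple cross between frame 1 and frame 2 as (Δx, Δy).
(2.4, 2.2)

The purple cross was at (1.2, 6.6) in frame 1 and (3.6, 8.8) in frame 2.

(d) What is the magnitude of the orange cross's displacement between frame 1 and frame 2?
2.7

The orange cross moved from (8.7, 4.1) to (6.9, 2.1), a distance of √(1.8² + 2.0²) ≈ 2.7.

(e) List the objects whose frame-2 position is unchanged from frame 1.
the brown hexagon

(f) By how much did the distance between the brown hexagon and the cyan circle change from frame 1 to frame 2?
+0.6

Distance in frame 1: 3.8. Distance in frame 2: 4.4.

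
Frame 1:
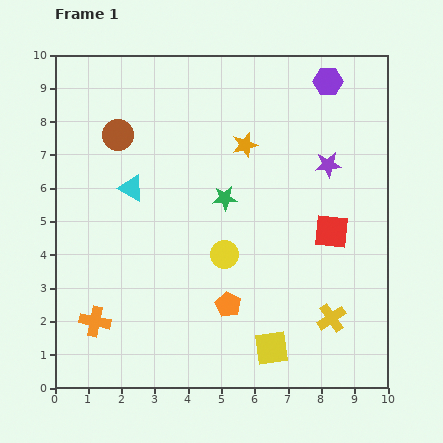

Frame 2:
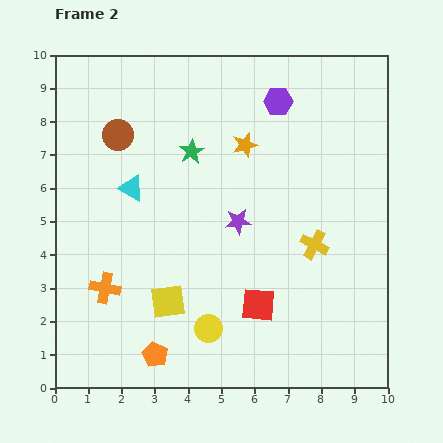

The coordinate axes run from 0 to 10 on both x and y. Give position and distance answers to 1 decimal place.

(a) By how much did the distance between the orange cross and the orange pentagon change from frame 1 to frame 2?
-1.5

Distance in frame 1: 4.0. Distance in frame 2: 2.5.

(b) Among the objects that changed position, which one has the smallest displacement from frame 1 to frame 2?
the orange cross

(moved 1.0)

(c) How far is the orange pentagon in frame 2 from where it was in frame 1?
2.7

The orange pentagon moved from (5.2, 2.5) to (3.0, 1.0), a distance of √(2.2² + 1.5²) ≈ 2.7.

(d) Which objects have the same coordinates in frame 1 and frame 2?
the brown circle, the orange star, the cyan triangle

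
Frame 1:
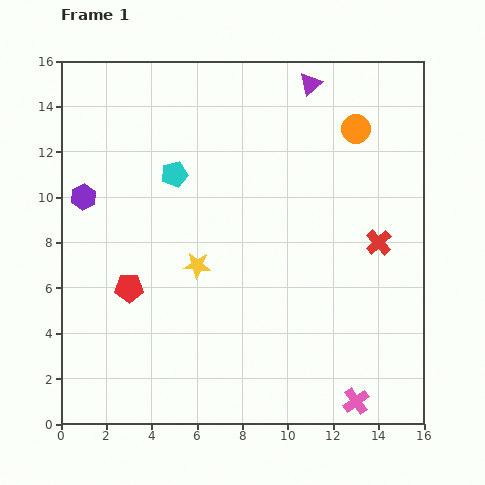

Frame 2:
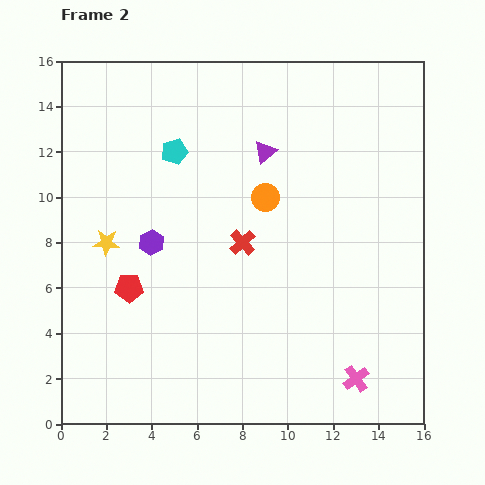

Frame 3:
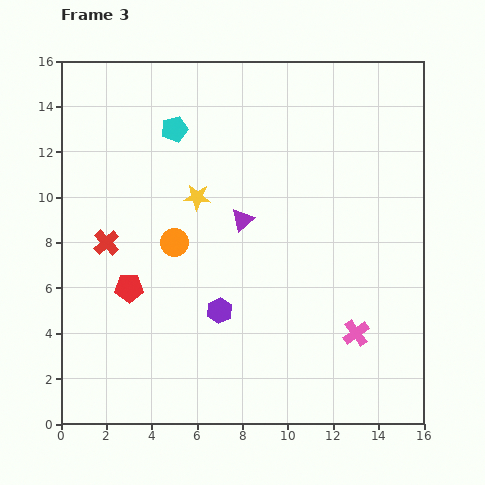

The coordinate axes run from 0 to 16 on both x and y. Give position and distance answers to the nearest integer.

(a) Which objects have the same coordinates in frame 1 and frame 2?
the red pentagon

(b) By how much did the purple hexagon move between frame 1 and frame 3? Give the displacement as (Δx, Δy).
(6, -5)

The purple hexagon was at (1, 10) in frame 1 and (7, 5) in frame 3.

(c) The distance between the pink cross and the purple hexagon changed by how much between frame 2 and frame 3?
-5

Distance in frame 2: 11. Distance in frame 3: 6.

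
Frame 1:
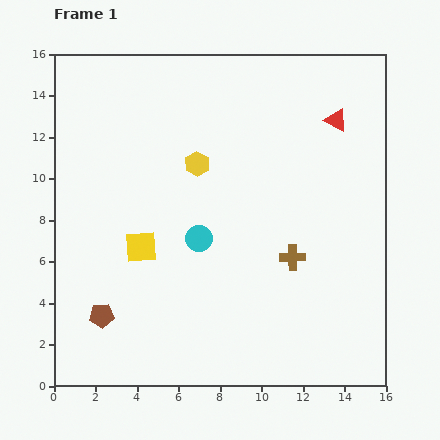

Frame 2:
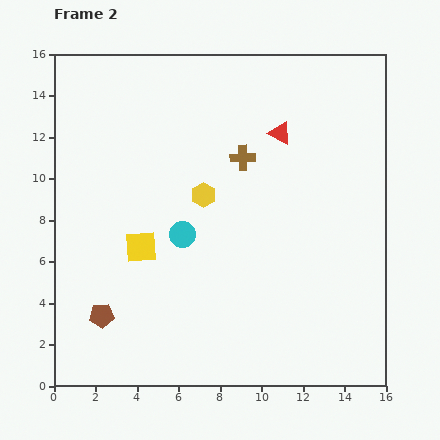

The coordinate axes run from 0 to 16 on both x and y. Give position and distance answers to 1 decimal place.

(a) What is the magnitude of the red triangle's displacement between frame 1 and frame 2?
2.8

The red triangle moved from (13.6, 12.8) to (10.9, 12.2), a distance of √(2.7² + 0.6²) ≈ 2.8.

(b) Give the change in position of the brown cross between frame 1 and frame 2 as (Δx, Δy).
(-2.4, 4.8)

The brown cross was at (11.5, 6.2) in frame 1 and (9.1, 11.0) in frame 2.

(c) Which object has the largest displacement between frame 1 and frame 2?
the brown cross

(moved 5.4; next 2.8)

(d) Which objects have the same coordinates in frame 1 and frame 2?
the brown pentagon, the yellow square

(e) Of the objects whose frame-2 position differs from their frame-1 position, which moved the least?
the cyan circle

(moved 0.8)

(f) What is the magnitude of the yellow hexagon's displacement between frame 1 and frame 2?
1.5

The yellow hexagon moved from (6.9, 10.7) to (7.2, 9.2), a distance of √(0.3² + 1.5²) ≈ 1.5.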